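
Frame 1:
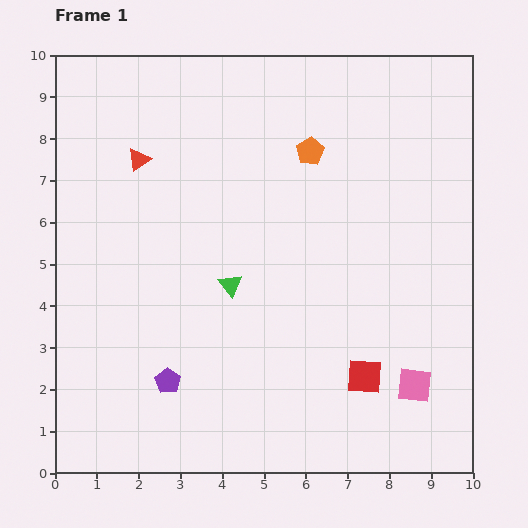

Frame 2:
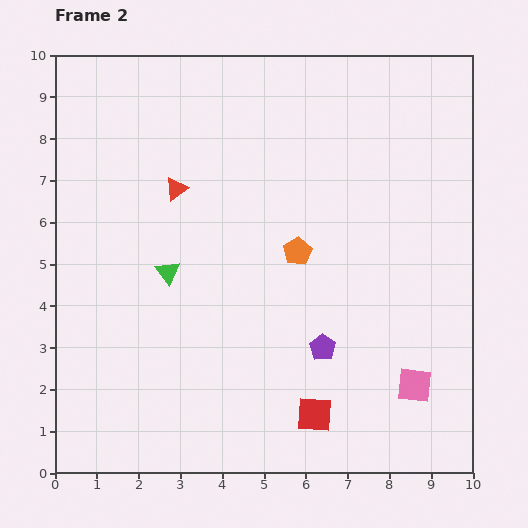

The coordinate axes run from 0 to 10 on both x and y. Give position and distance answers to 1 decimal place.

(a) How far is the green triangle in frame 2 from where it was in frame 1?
1.5

The green triangle moved from (4.2, 4.5) to (2.7, 4.8), a distance of √(1.5² + 0.3²) ≈ 1.5.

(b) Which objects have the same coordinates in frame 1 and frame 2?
the pink square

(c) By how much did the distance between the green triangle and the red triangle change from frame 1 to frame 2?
-1.7

Distance in frame 1: 3.7. Distance in frame 2: 2.0.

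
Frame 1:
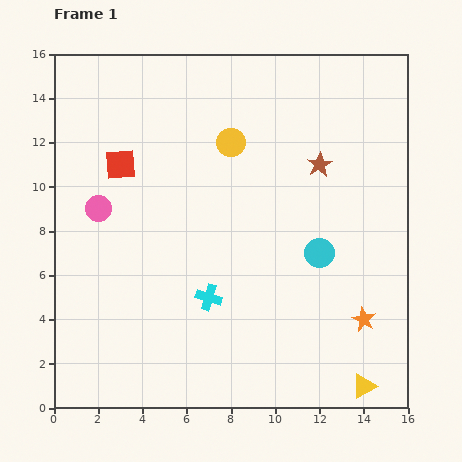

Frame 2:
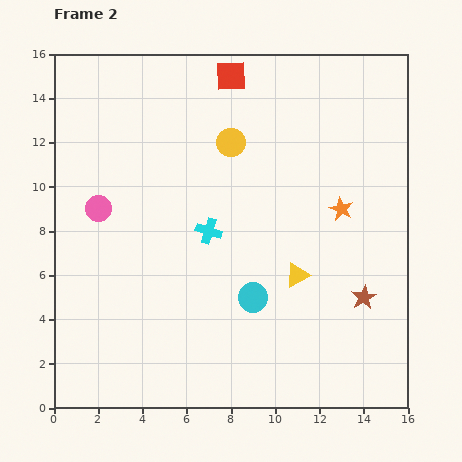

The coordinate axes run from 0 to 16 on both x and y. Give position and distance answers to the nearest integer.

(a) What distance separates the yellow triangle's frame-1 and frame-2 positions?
6

The yellow triangle moved from (14, 1) to (11, 6), a distance of √(3² + 5²) ≈ 6.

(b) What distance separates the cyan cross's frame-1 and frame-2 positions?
3

The cyan cross moved from (7, 5) to (7, 8), a distance of √(0² + 3²) ≈ 3.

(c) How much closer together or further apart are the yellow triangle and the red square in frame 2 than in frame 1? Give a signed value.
-6

Distance in frame 1: 15. Distance in frame 2: 9.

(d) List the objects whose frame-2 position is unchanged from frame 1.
the pink circle, the yellow circle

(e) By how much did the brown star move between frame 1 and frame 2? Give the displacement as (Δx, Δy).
(2, -6)

The brown star was at (12, 11) in frame 1 and (14, 5) in frame 2.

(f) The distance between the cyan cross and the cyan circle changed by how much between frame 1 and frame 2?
-1

Distance in frame 1: 5. Distance in frame 2: 4.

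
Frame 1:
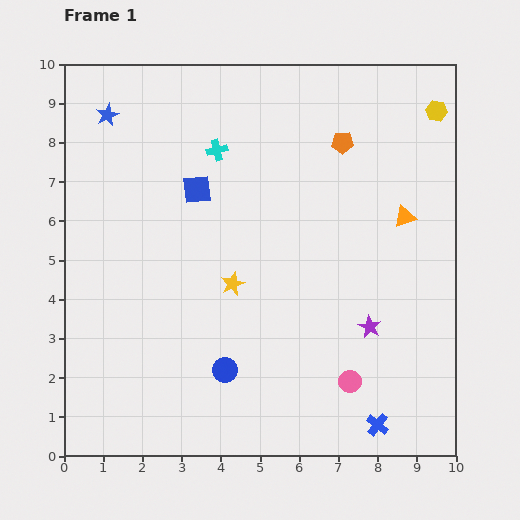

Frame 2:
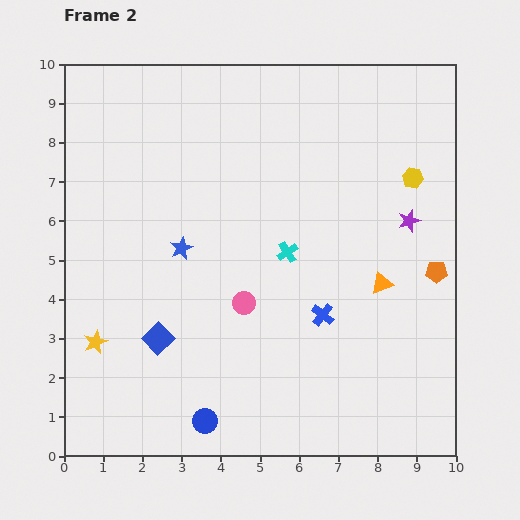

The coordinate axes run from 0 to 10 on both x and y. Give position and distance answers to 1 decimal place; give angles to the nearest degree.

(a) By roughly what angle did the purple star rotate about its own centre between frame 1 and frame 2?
26° clockwise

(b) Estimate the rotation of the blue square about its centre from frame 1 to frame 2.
38° counter-clockwise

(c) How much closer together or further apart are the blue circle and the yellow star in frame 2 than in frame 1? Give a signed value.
+1.2

Distance in frame 1: 2.2. Distance in frame 2: 3.4.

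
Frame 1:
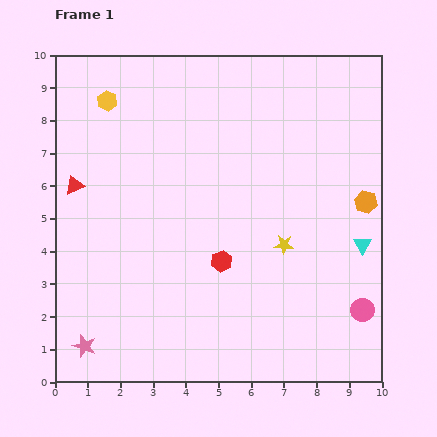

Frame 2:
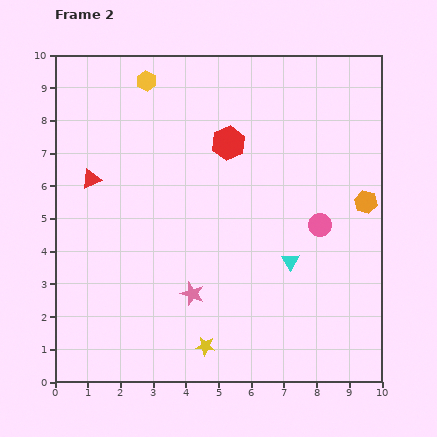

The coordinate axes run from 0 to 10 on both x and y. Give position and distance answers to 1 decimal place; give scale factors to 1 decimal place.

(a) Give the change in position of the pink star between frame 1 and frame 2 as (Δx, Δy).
(3.3, 1.6)

The pink star was at (0.9, 1.1) in frame 1 and (4.2, 2.7) in frame 2.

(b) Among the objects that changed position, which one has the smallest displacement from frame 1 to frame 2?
the red triangle

(moved 0.5)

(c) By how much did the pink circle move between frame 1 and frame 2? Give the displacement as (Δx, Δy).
(-1.3, 2.6)

The pink circle was at (9.4, 2.2) in frame 1 and (8.1, 4.8) in frame 2.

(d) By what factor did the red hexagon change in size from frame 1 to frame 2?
1.6×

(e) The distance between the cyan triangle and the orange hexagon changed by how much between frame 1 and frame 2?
+1.6

Distance in frame 1: 1.3. Distance in frame 2: 2.9.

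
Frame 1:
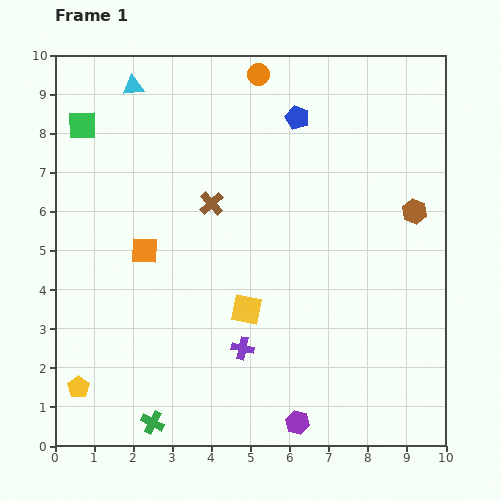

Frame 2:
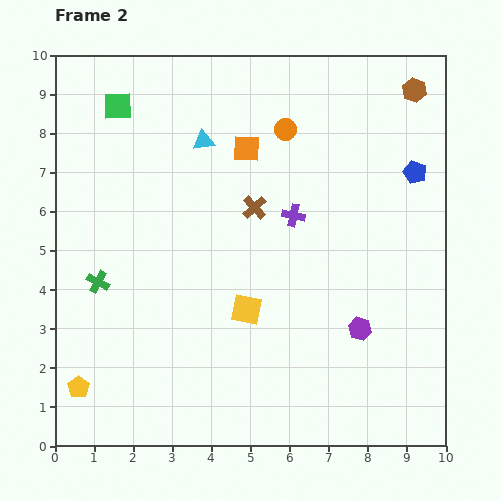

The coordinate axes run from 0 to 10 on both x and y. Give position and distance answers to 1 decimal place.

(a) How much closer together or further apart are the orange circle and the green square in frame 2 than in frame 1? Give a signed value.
-0.4

Distance in frame 1: 4.7. Distance in frame 2: 4.3.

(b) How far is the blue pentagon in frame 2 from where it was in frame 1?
3.3

The blue pentagon moved from (6.2, 8.4) to (9.2, 7.0), a distance of √(3.0² + 1.4²) ≈ 3.3.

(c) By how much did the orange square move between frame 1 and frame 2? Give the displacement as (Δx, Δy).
(2.6, 2.6)

The orange square was at (2.3, 5.0) in frame 1 and (4.9, 7.6) in frame 2.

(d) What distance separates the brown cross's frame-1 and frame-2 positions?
1.1

The brown cross moved from (4.0, 6.2) to (5.1, 6.1), a distance of √(1.1² + 0.1²) ≈ 1.1.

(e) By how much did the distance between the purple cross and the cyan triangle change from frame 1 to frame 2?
-4.3

Distance in frame 1: 7.3. Distance in frame 2: 3.0.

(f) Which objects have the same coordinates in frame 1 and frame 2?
the yellow pentagon, the yellow square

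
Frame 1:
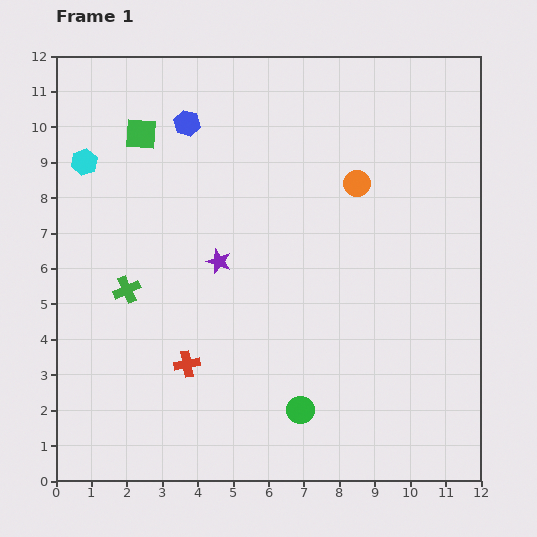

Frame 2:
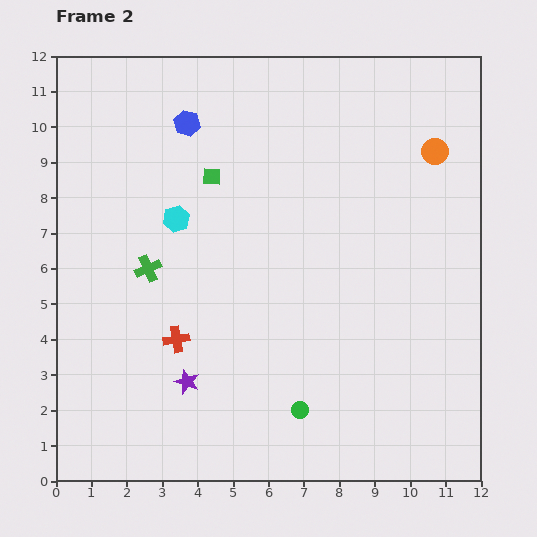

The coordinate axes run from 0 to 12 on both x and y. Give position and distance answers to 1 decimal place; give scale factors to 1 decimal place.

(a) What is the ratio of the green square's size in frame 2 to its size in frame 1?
0.6×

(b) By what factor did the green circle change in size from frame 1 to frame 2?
0.6×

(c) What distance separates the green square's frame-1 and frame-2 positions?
2.3

The green square moved from (2.4, 9.8) to (4.4, 8.6), a distance of √(2.0² + 1.2²) ≈ 2.3.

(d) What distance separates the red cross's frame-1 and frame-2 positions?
0.8

The red cross moved from (3.7, 3.3) to (3.4, 4.0), a distance of √(0.3² + 0.7²) ≈ 0.8.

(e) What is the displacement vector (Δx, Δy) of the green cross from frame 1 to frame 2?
(0.6, 0.6)

The green cross was at (2.0, 5.4) in frame 1 and (2.6, 6.0) in frame 2.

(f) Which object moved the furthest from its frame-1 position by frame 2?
the purple star

(moved 3.5; next 3.1)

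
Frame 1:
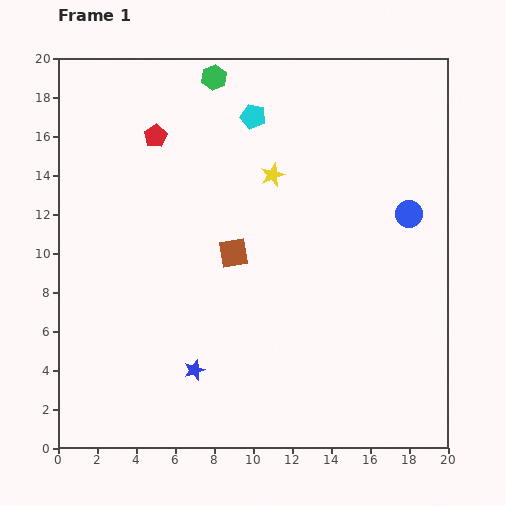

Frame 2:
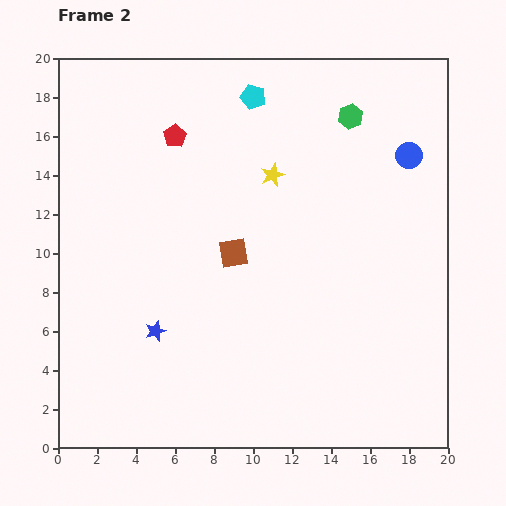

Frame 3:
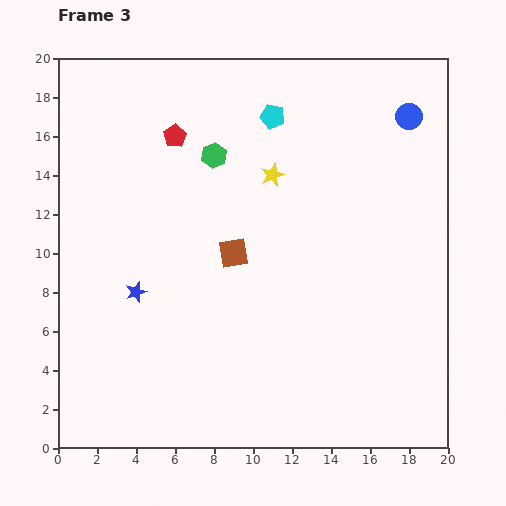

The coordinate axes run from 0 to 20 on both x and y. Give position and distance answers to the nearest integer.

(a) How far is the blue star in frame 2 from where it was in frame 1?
3

The blue star moved from (7, 4) to (5, 6), a distance of √(2² + 2²) ≈ 3.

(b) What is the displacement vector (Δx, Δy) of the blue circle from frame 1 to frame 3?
(0, 5)

The blue circle was at (18, 12) in frame 1 and (18, 17) in frame 3.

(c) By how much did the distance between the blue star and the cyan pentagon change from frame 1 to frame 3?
-2

Distance in frame 1: 13. Distance in frame 3: 11.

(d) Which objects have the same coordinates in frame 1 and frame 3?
the brown square, the yellow star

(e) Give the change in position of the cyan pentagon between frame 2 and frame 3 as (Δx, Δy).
(1, -1)

The cyan pentagon was at (10, 18) in frame 2 and (11, 17) in frame 3.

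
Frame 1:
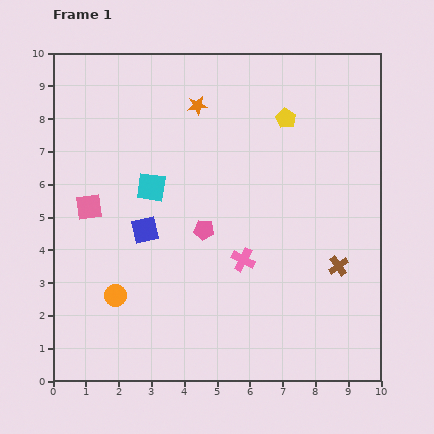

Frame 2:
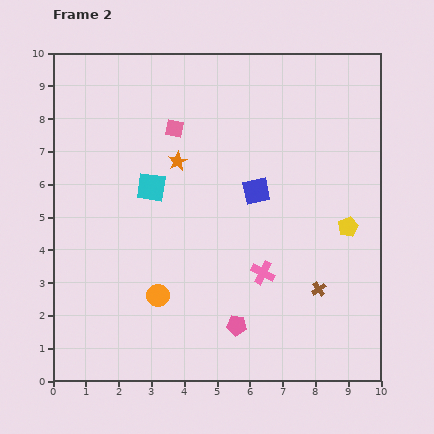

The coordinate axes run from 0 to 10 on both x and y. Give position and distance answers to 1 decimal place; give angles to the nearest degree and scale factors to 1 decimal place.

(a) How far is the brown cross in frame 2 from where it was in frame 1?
0.9

The brown cross moved from (8.7, 3.5) to (8.1, 2.8), a distance of √(0.6² + 0.7²) ≈ 0.9.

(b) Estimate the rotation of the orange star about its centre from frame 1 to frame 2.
20° counter-clockwise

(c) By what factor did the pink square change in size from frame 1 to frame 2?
0.7×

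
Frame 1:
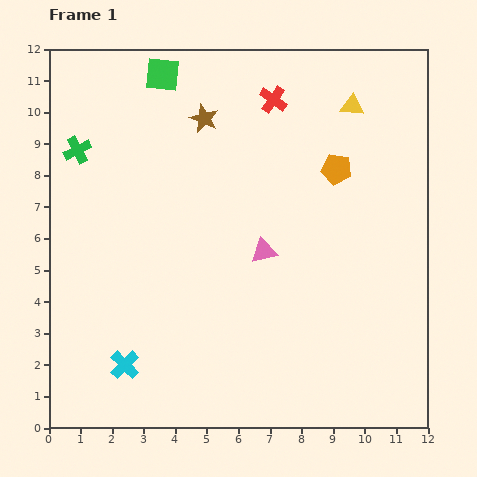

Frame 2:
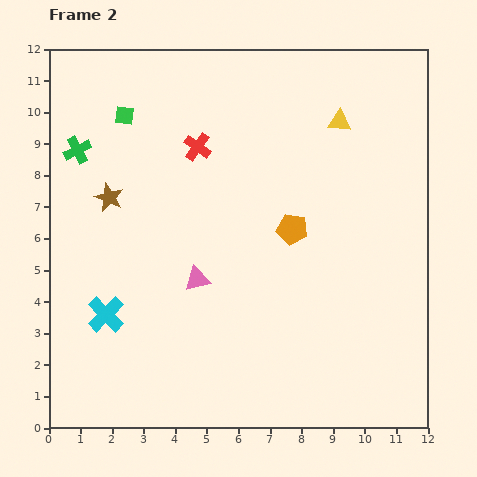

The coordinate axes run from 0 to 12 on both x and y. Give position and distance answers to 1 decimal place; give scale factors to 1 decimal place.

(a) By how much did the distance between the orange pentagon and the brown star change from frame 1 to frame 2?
+1.4

Distance in frame 1: 4.5. Distance in frame 2: 5.9.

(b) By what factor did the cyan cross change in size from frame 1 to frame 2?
1.3×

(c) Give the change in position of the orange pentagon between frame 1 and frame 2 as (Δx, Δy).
(-1.4, -1.9)

The orange pentagon was at (9.1, 8.2) in frame 1 and (7.7, 6.3) in frame 2.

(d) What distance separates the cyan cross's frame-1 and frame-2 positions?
1.7

The cyan cross moved from (2.4, 2.0) to (1.8, 3.6), a distance of √(0.6² + 1.6²) ≈ 1.7.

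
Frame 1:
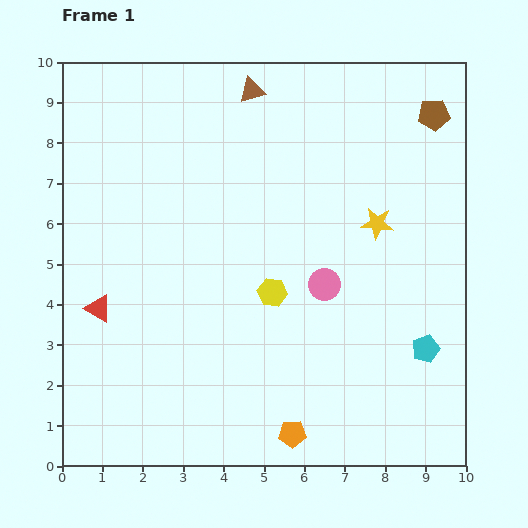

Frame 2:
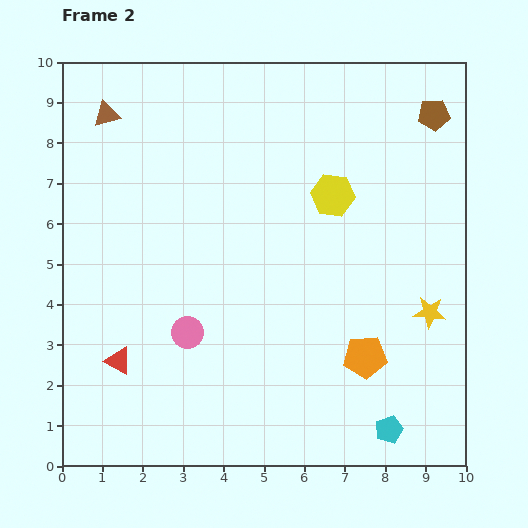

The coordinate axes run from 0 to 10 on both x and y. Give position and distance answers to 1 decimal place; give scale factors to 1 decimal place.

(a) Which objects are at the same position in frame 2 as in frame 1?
the brown pentagon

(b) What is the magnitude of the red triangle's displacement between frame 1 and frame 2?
1.4

The red triangle moved from (0.9, 3.9) to (1.4, 2.6), a distance of √(0.5² + 1.3²) ≈ 1.4.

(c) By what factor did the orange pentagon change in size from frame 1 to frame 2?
1.5×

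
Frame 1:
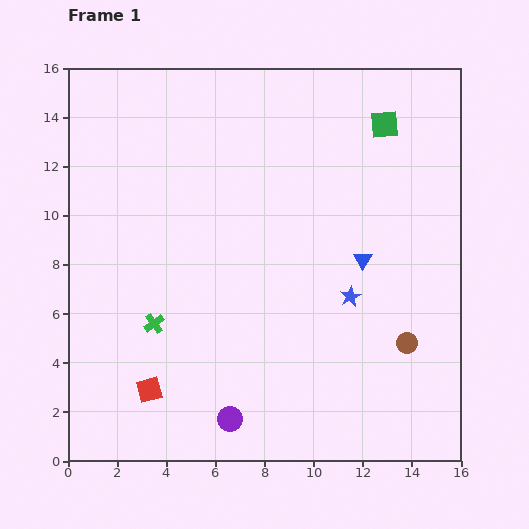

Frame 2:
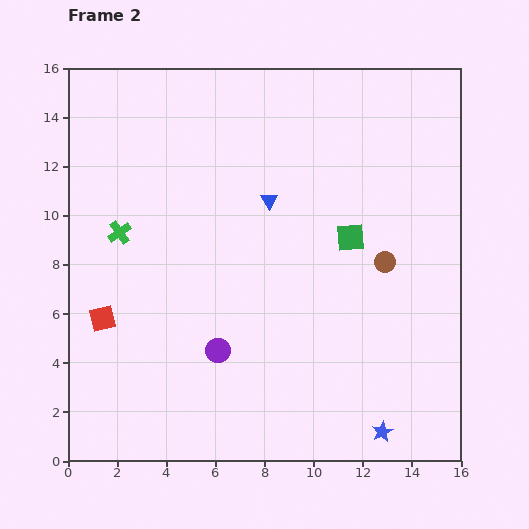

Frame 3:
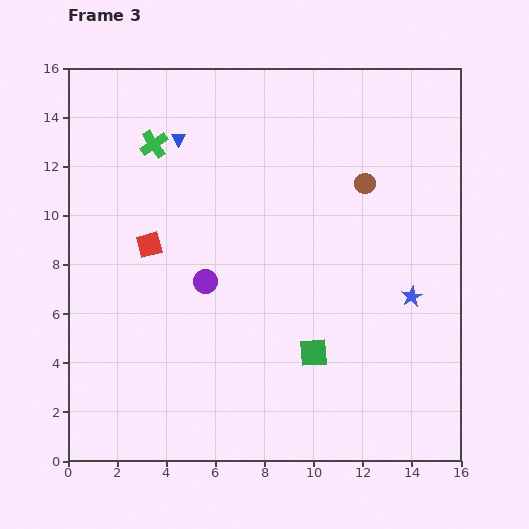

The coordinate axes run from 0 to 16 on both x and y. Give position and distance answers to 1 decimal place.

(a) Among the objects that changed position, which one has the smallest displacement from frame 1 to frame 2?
the purple circle

(moved 2.8)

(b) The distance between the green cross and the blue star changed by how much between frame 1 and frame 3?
+4.1

Distance in frame 1: 8.1. Distance in frame 3: 12.2.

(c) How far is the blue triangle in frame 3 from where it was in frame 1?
9.0

The blue triangle moved from (12.0, 8.2) to (4.5, 13.1), a distance of √(7.5² + 4.9²) ≈ 9.0.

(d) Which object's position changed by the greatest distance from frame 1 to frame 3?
the green square

(moved 9.7; next 9.0)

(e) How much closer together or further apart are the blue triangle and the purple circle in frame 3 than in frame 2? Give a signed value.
-0.6

Distance in frame 2: 6.5. Distance in frame 3: 5.9.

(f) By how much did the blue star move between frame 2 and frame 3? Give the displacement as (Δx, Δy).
(1.2, 5.5)

The blue star was at (12.8, 1.2) in frame 2 and (14.0, 6.7) in frame 3.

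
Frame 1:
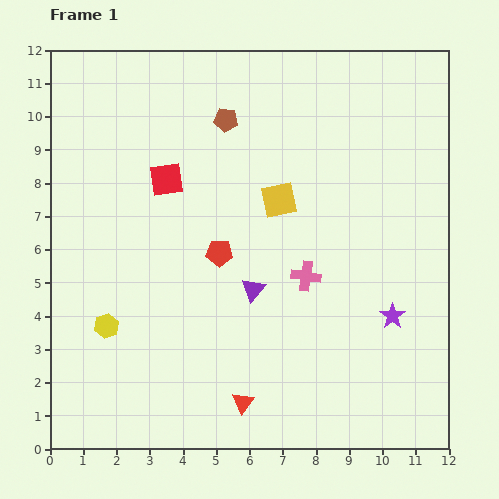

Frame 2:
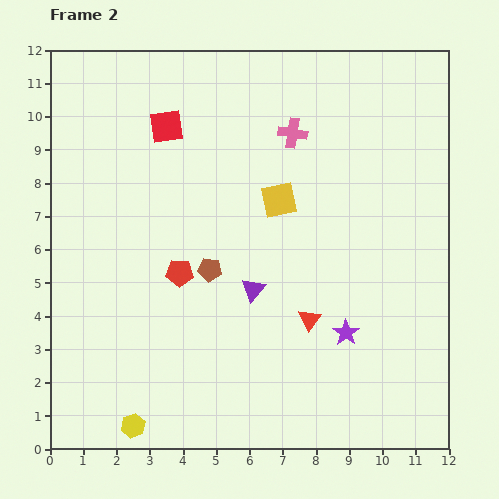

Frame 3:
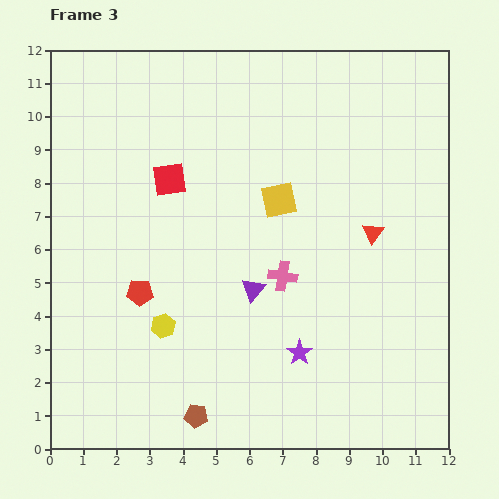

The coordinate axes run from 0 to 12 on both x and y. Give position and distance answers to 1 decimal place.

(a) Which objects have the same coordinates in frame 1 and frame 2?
the purple triangle, the yellow square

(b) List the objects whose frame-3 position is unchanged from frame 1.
the purple triangle, the yellow square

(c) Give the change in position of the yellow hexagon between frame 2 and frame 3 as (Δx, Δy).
(0.9, 3.0)

The yellow hexagon was at (2.5, 0.7) in frame 2 and (3.4, 3.7) in frame 3.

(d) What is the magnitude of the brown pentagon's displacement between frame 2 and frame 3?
4.4

The brown pentagon moved from (4.8, 5.4) to (4.4, 1.0), a distance of √(0.4² + 4.4²) ≈ 4.4.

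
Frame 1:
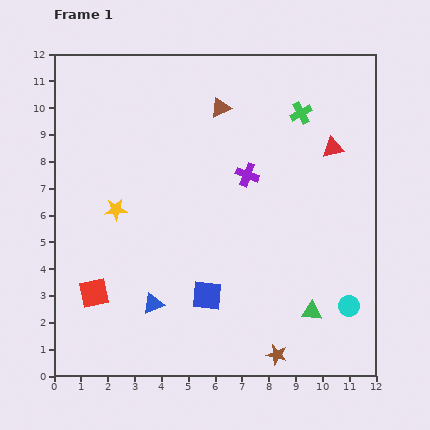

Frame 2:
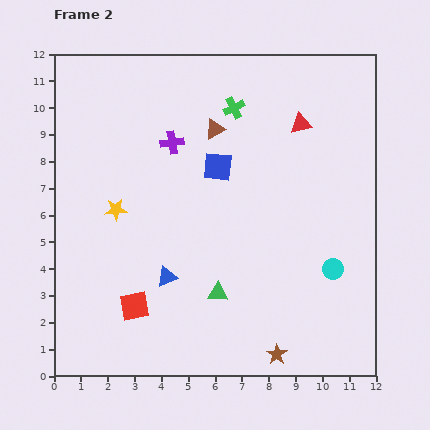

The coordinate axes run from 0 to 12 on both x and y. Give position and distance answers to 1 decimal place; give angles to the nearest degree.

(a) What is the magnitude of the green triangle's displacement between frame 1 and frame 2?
3.6

The green triangle moved from (9.6, 2.4) to (6.1, 3.1), a distance of √(3.5² + 0.7²) ≈ 3.6.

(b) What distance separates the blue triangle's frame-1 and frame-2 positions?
1.1

The blue triangle moved from (3.7, 2.7) to (4.2, 3.7), a distance of √(0.5² + 1.0²) ≈ 1.1.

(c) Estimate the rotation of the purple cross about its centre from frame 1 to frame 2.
29° counter-clockwise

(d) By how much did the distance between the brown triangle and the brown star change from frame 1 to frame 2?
-0.7

Distance in frame 1: 9.4. Distance in frame 2: 8.7.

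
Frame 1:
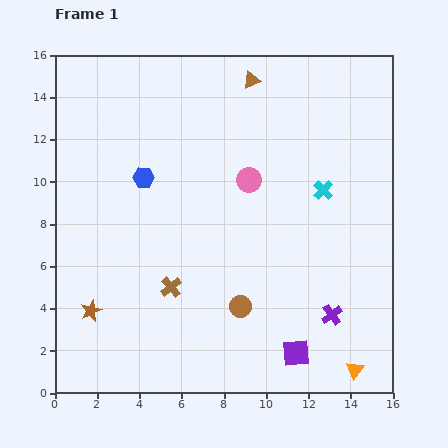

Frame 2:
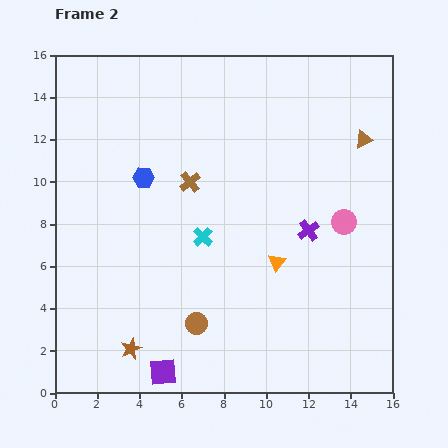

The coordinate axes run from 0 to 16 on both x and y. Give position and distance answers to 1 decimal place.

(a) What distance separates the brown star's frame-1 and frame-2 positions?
2.6

The brown star moved from (1.7, 3.9) to (3.6, 2.1), a distance of √(1.9² + 1.8²) ≈ 2.6.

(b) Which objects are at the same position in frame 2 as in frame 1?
the blue hexagon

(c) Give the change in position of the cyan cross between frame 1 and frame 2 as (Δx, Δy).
(-5.7, -2.2)

The cyan cross was at (12.7, 9.6) in frame 1 and (7.0, 7.4) in frame 2.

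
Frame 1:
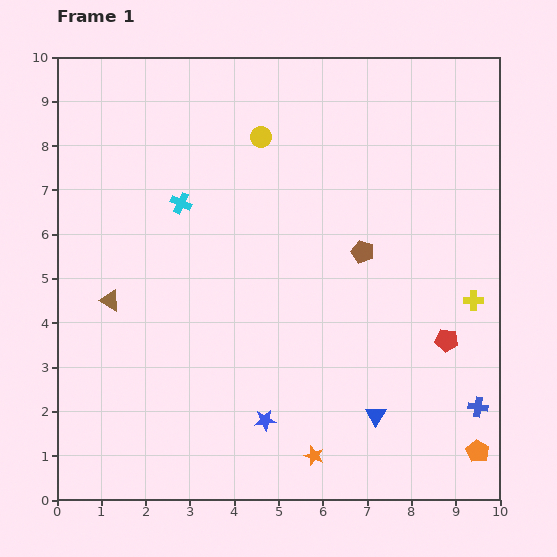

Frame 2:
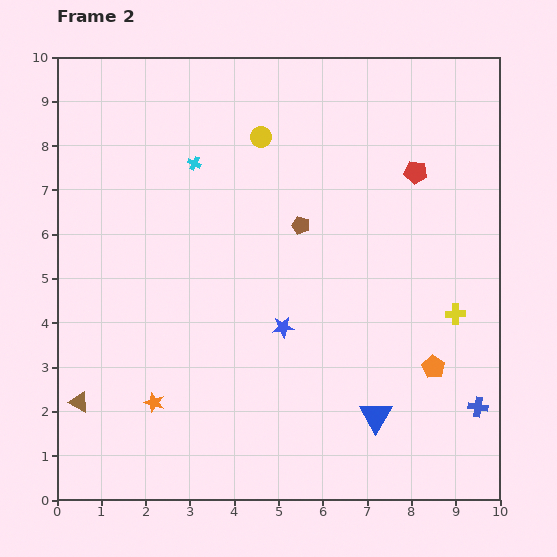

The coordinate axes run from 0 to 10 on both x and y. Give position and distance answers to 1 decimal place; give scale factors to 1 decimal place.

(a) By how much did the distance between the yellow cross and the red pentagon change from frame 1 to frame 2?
+2.2

Distance in frame 1: 1.1. Distance in frame 2: 3.3.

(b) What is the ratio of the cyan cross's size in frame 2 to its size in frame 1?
0.7×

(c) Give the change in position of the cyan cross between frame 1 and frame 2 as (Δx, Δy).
(0.3, 0.9)

The cyan cross was at (2.8, 6.7) in frame 1 and (3.1, 7.6) in frame 2.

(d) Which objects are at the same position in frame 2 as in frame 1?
the blue cross, the blue triangle, the yellow circle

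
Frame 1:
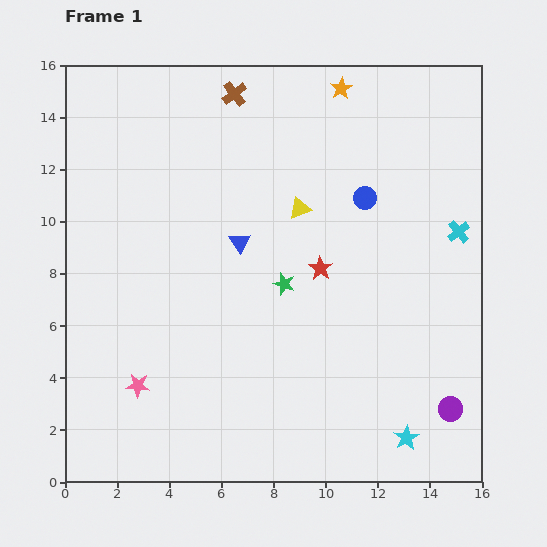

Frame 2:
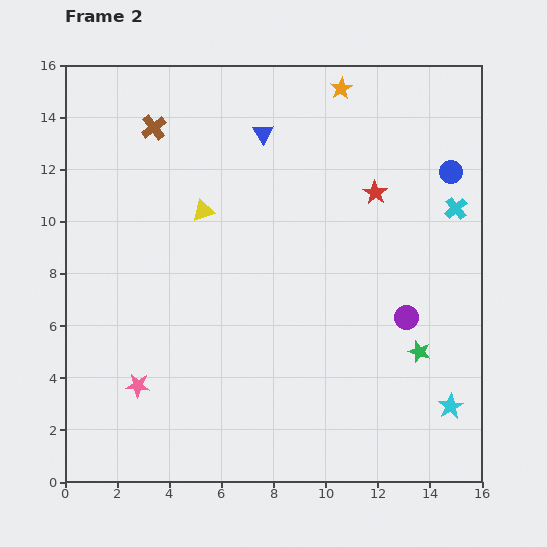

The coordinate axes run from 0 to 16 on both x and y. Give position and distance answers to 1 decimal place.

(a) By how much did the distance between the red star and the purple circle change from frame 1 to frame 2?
-2.5

Distance in frame 1: 7.4. Distance in frame 2: 4.9.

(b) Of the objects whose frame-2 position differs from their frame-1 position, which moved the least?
the cyan cross

(moved 0.9)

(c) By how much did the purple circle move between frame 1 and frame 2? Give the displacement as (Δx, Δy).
(-1.7, 3.5)

The purple circle was at (14.8, 2.8) in frame 1 and (13.1, 6.3) in frame 2.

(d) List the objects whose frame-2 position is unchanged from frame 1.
the pink star, the orange star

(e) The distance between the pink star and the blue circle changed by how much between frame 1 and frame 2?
+3.2

Distance in frame 1: 11.3. Distance in frame 2: 14.5.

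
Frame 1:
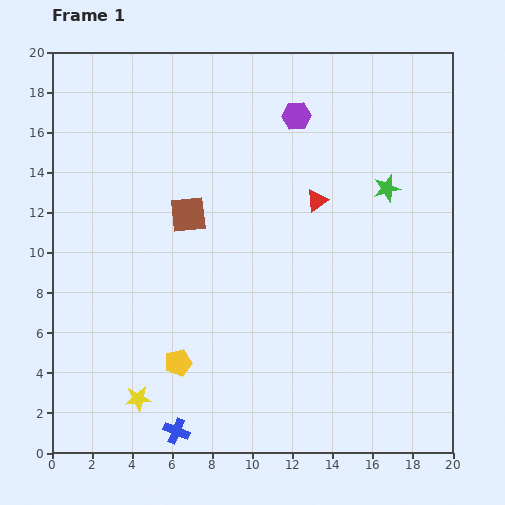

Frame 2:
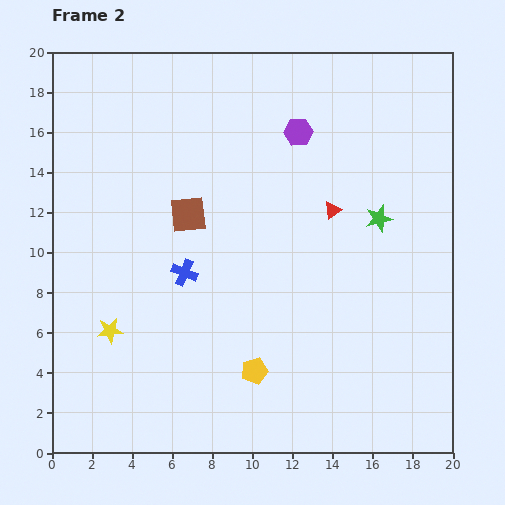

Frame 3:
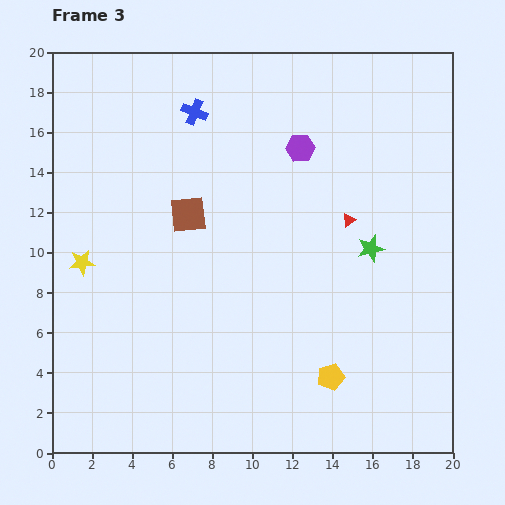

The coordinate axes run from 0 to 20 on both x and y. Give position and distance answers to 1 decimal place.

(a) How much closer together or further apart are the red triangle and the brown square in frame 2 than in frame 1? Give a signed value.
+0.8

Distance in frame 1: 6.4. Distance in frame 2: 7.2.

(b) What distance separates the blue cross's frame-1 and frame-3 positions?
15.9

The blue cross moved from (6.2, 1.1) to (7.1, 17.0), a distance of √(0.9² + 15.9²) ≈ 15.9.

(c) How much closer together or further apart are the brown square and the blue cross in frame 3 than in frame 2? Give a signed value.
+2.2

Distance in frame 2: 2.9. Distance in frame 3: 5.1.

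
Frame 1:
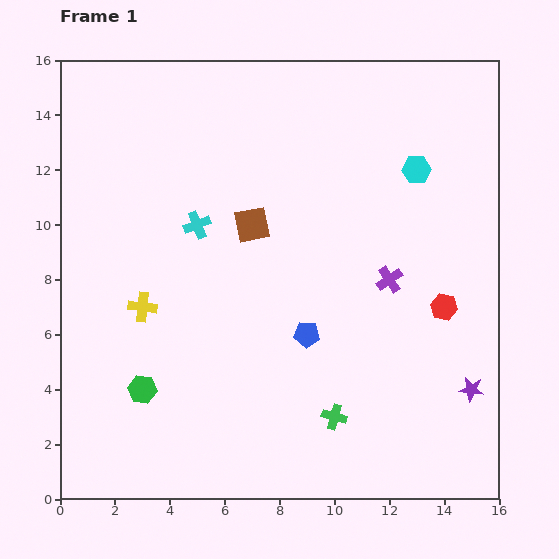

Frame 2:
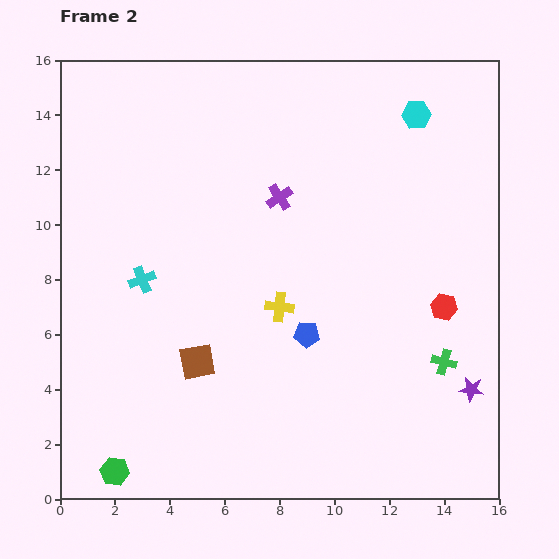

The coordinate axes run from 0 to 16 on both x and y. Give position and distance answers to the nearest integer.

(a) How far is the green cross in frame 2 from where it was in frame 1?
4

The green cross moved from (10, 3) to (14, 5), a distance of √(4² + 2²) ≈ 4.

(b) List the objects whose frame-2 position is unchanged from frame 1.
the red hexagon, the blue pentagon, the purple star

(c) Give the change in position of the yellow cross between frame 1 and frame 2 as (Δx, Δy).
(5, 0)

The yellow cross was at (3, 7) in frame 1 and (8, 7) in frame 2.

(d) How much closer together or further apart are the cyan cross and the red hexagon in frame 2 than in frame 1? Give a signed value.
+2

Distance in frame 1: 9. Distance in frame 2: 11.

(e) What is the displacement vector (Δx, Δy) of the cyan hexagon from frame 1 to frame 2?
(0, 2)

The cyan hexagon was at (13, 12) in frame 1 and (13, 14) in frame 2.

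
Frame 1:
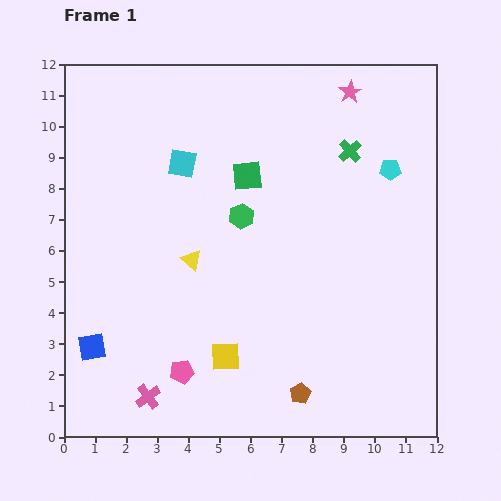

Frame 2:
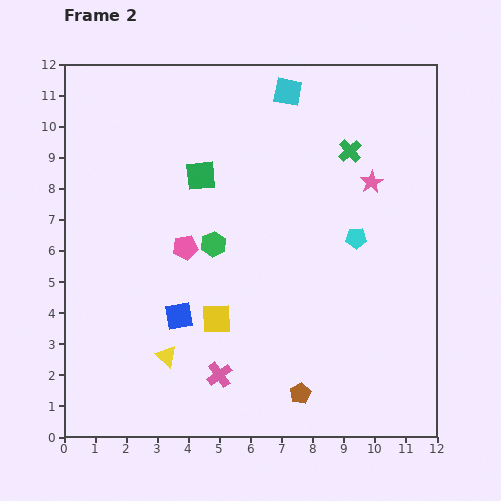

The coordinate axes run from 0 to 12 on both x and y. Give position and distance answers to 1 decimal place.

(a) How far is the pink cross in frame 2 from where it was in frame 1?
2.4

The pink cross moved from (2.7, 1.3) to (5.0, 2.0), a distance of √(2.3² + 0.7²) ≈ 2.4.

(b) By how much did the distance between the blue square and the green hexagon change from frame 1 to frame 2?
-3.9

Distance in frame 1: 6.4. Distance in frame 2: 2.5.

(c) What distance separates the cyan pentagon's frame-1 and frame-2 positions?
2.5

The cyan pentagon moved from (10.5, 8.6) to (9.4, 6.4), a distance of √(1.1² + 2.2²) ≈ 2.5.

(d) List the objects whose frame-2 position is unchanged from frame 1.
the brown pentagon, the green cross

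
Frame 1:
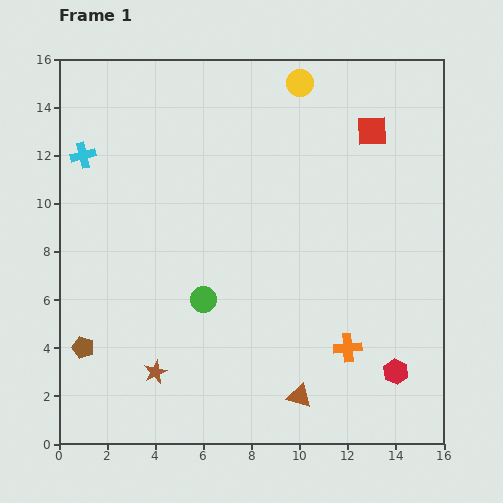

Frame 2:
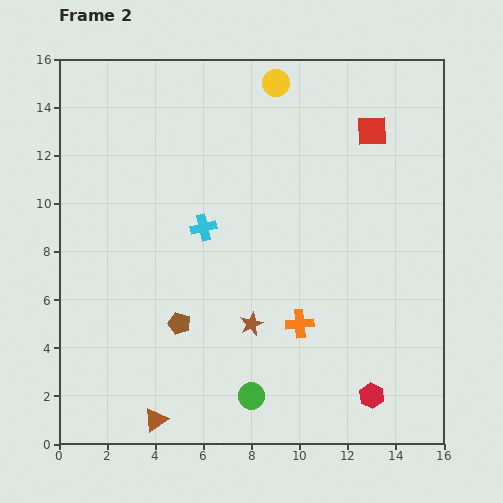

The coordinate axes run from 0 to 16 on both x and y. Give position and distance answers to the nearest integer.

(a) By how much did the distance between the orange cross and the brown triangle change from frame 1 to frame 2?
+4

Distance in frame 1: 3. Distance in frame 2: 7.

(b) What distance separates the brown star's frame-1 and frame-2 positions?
4

The brown star moved from (4, 3) to (8, 5), a distance of √(4² + 2²) ≈ 4.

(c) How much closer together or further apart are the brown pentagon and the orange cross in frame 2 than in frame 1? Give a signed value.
-6

Distance in frame 1: 11. Distance in frame 2: 5.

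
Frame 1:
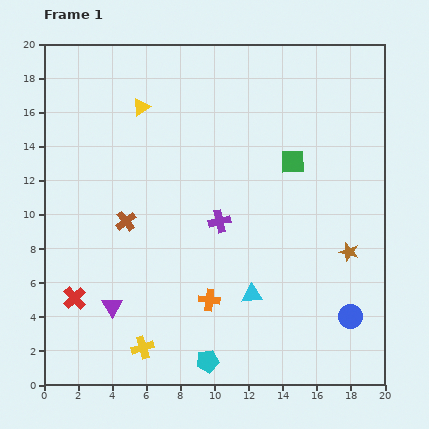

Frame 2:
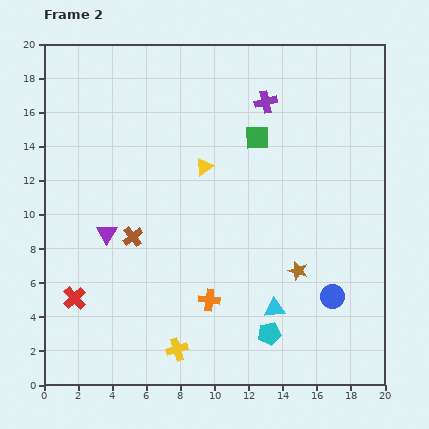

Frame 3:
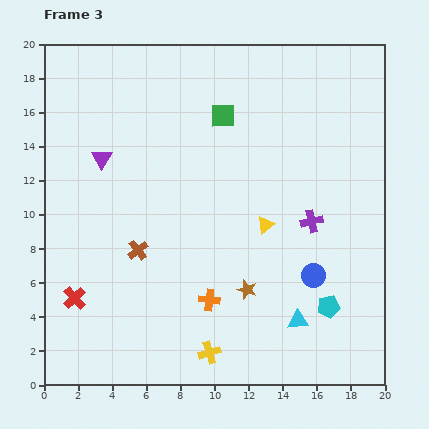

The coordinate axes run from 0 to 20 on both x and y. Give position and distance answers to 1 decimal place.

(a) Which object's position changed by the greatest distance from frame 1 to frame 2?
the purple cross

(moved 7.5; next 5.1)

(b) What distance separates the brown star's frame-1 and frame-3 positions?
6.4

The brown star moved from (17.9, 7.8) to (11.9, 5.6), a distance of √(6.0² + 2.2²) ≈ 6.4.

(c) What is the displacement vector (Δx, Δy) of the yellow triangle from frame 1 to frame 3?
(7.3, -6.9)

The yellow triangle was at (5.7, 16.3) in frame 1 and (13.0, 9.4) in frame 3.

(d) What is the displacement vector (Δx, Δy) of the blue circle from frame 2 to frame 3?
(-1.1, 1.2)

The blue circle was at (16.9, 5.2) in frame 2 and (15.8, 6.4) in frame 3.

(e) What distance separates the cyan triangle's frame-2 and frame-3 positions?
1.6

The cyan triangle moved from (13.5, 4.5) to (14.9, 3.8), a distance of √(1.4² + 0.7²) ≈ 1.6.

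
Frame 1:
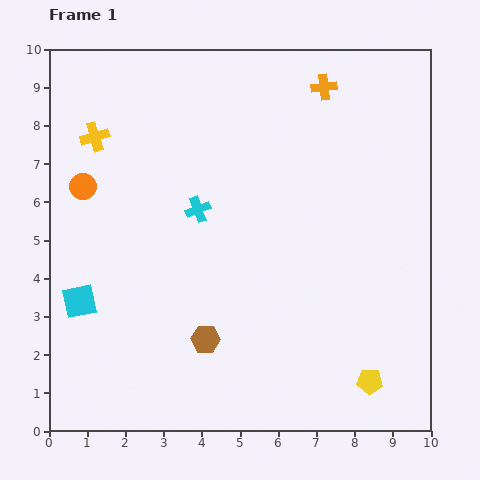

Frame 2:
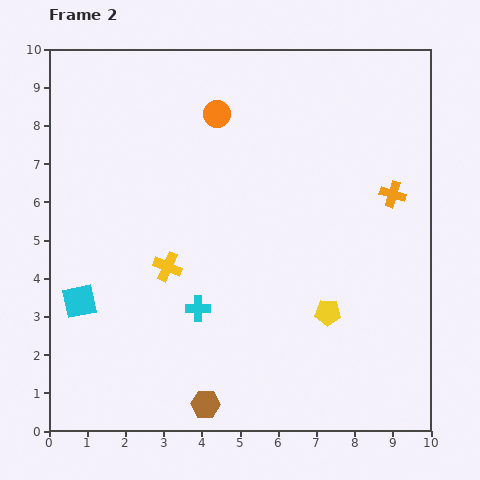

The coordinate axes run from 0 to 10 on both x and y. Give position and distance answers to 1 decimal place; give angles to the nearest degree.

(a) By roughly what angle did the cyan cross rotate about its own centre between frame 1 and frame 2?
21° clockwise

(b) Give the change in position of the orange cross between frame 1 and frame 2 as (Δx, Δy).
(1.8, -2.8)

The orange cross was at (7.2, 9.0) in frame 1 and (9.0, 6.2) in frame 2.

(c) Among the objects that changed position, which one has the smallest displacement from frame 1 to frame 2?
the brown hexagon

(moved 1.7)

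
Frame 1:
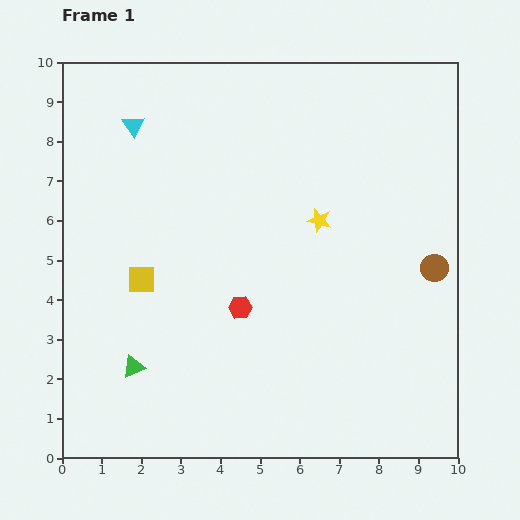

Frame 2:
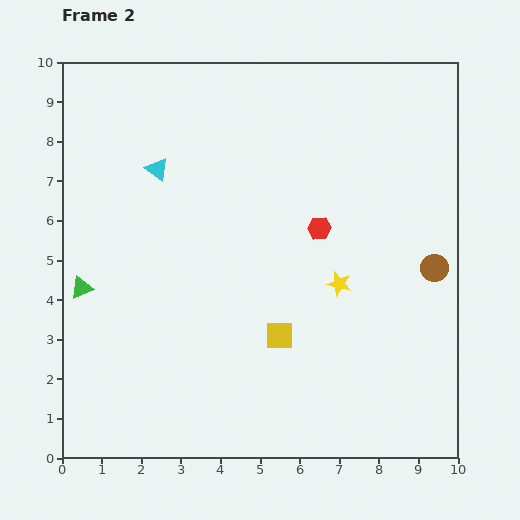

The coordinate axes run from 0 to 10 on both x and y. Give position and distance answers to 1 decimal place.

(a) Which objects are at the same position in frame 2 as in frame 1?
the brown circle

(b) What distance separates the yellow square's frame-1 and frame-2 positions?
3.8

The yellow square moved from (2.0, 4.5) to (5.5, 3.1), a distance of √(3.5² + 1.4²) ≈ 3.8.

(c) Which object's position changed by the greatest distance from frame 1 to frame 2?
the yellow square

(moved 3.8; next 2.8)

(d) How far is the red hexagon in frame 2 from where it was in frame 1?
2.8

The red hexagon moved from (4.5, 3.8) to (6.5, 5.8), a distance of √(2.0² + 2.0²) ≈ 2.8.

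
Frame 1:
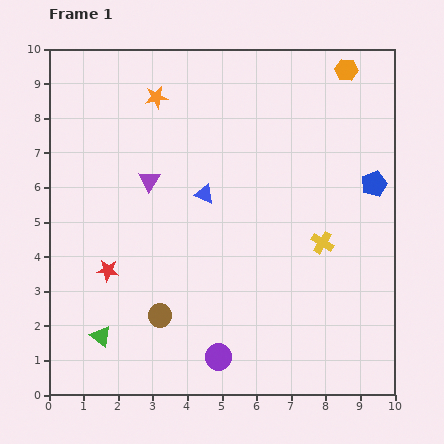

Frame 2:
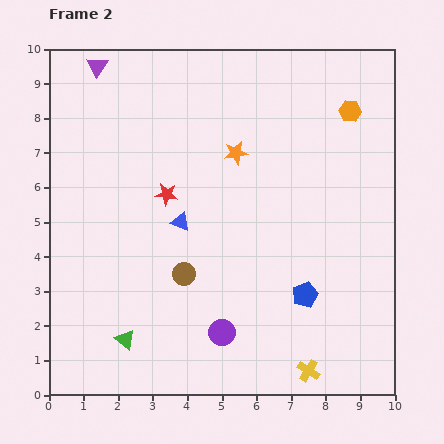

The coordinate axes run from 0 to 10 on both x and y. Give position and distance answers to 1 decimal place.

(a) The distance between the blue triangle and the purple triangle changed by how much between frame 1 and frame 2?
+3.5

Distance in frame 1: 1.6. Distance in frame 2: 5.1.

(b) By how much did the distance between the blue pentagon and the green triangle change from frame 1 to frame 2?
-3.6

Distance in frame 1: 9.0. Distance in frame 2: 5.4.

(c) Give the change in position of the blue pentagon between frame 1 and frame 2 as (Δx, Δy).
(-2.0, -3.2)

The blue pentagon was at (9.4, 6.1) in frame 1 and (7.4, 2.9) in frame 2.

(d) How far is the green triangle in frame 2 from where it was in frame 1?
0.7

The green triangle moved from (1.5, 1.7) to (2.2, 1.6), a distance of √(0.7² + 0.1²) ≈ 0.7.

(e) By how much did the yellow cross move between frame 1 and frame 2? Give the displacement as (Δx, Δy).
(-0.4, -3.7)

The yellow cross was at (7.9, 4.4) in frame 1 and (7.5, 0.7) in frame 2.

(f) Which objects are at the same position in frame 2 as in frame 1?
none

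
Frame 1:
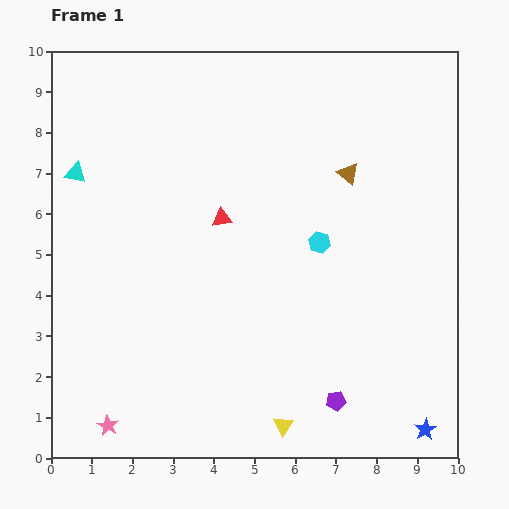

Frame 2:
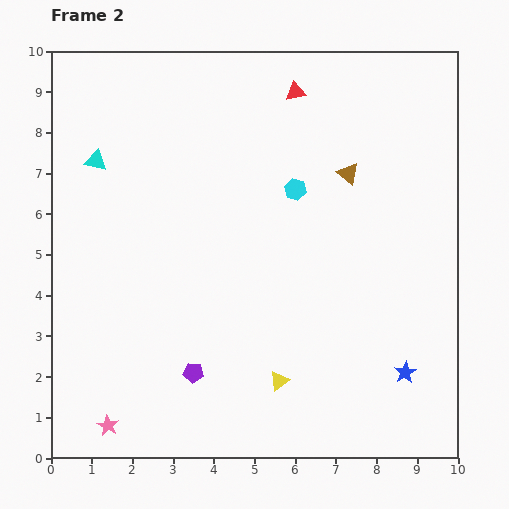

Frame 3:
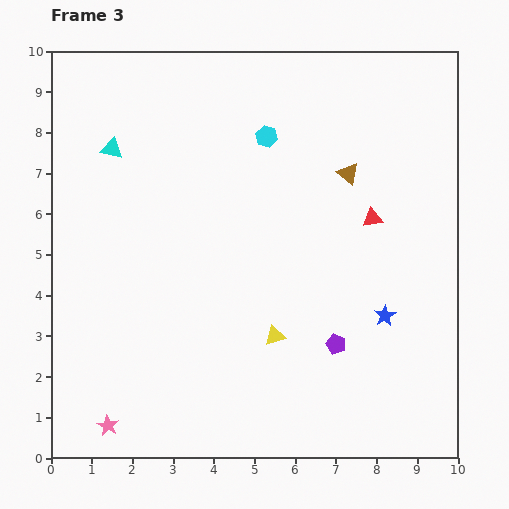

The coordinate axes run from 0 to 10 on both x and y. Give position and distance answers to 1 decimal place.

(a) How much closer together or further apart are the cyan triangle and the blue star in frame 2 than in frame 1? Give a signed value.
-1.5

Distance in frame 1: 10.7. Distance in frame 2: 9.2.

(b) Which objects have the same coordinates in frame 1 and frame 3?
the brown triangle, the pink star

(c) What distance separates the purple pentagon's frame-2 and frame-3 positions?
3.6

The purple pentagon moved from (3.5, 2.1) to (7.0, 2.8), a distance of √(3.5² + 0.7²) ≈ 3.6.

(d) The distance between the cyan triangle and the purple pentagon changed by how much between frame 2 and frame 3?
+1.6

Distance in frame 2: 5.7. Distance in frame 3: 7.3.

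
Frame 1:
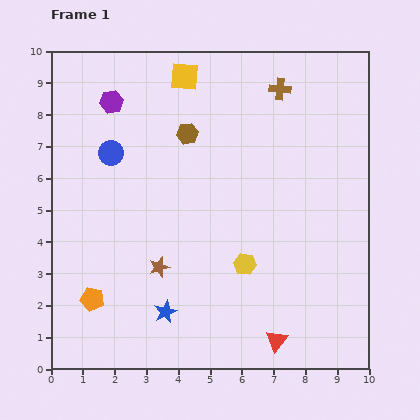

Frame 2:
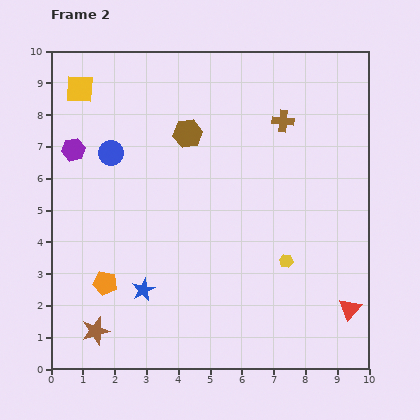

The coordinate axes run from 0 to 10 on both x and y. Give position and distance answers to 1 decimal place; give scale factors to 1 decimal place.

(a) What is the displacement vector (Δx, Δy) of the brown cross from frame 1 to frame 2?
(0.1, -1.0)

The brown cross was at (7.2, 8.8) in frame 1 and (7.3, 7.8) in frame 2.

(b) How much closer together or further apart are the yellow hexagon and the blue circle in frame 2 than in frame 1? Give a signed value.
+1.0

Distance in frame 1: 5.5. Distance in frame 2: 6.5.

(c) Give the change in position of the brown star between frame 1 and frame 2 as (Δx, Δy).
(-2.0, -2.0)

The brown star was at (3.4, 3.2) in frame 1 and (1.4, 1.2) in frame 2.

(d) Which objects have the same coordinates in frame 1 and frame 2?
the blue circle, the brown hexagon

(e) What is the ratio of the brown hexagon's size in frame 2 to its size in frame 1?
1.4×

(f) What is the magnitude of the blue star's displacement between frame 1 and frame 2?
1.0

The blue star moved from (3.6, 1.8) to (2.9, 2.5), a distance of √(0.7² + 0.7²) ≈ 1.0.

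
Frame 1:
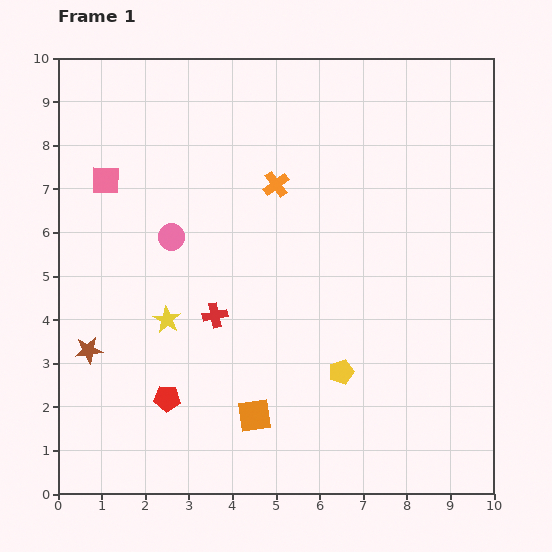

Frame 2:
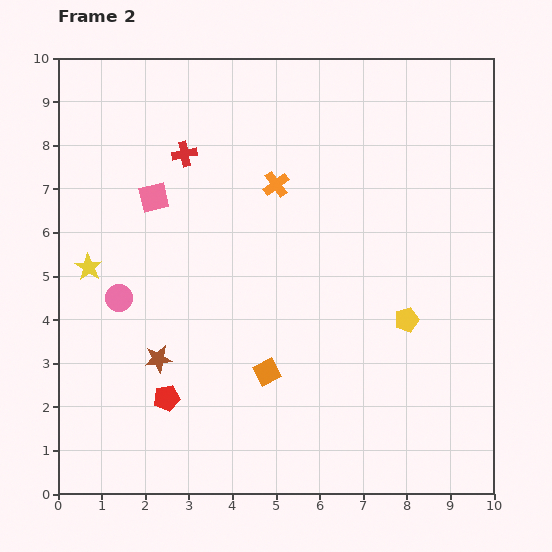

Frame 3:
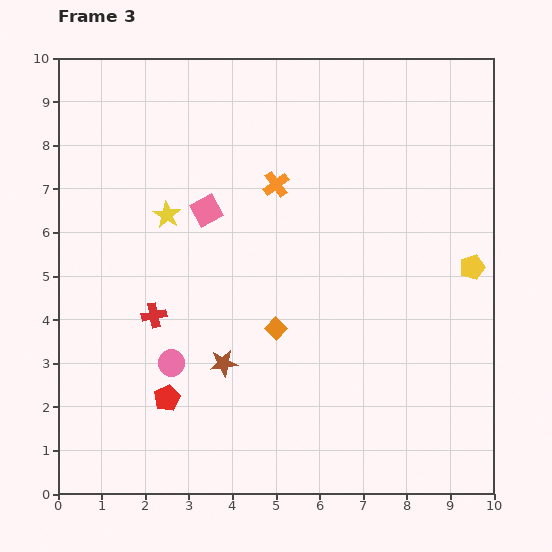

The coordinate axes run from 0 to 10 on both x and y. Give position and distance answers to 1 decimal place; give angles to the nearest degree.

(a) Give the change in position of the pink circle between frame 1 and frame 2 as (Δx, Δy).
(-1.2, -1.4)

The pink circle was at (2.6, 5.9) in frame 1 and (1.4, 4.5) in frame 2.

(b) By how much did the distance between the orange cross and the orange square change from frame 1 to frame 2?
-1.0

Distance in frame 1: 5.3. Distance in frame 2: 4.3.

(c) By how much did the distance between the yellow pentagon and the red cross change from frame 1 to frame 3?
+4.2

Distance in frame 1: 3.2. Distance in frame 3: 7.4.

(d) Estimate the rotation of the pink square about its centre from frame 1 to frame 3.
31° counter-clockwise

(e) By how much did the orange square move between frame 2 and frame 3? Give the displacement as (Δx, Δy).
(0.2, 1.0)

The orange square was at (4.8, 2.8) in frame 2 and (5.0, 3.8) in frame 3.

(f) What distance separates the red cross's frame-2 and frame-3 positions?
3.8

The red cross moved from (2.9, 7.8) to (2.2, 4.1), a distance of √(0.7² + 3.7²) ≈ 3.8.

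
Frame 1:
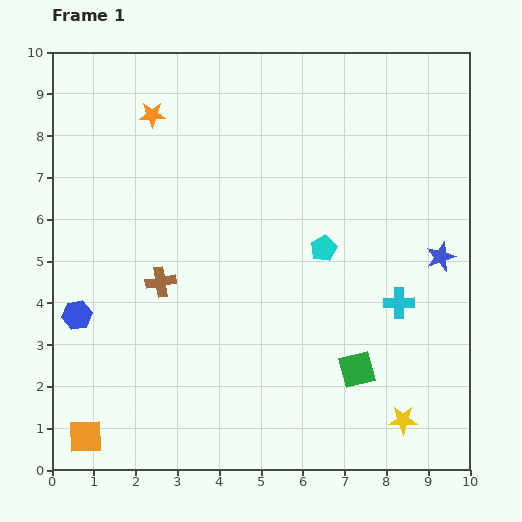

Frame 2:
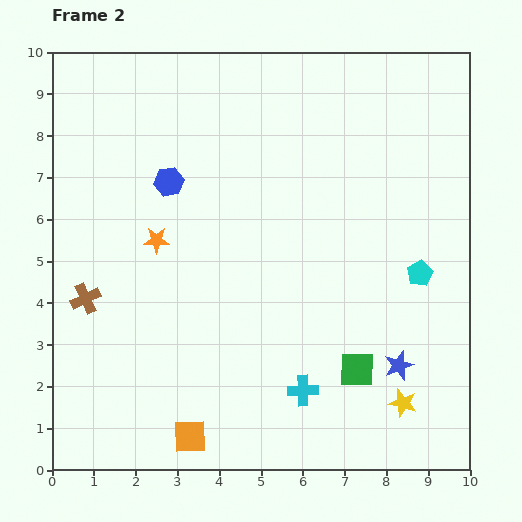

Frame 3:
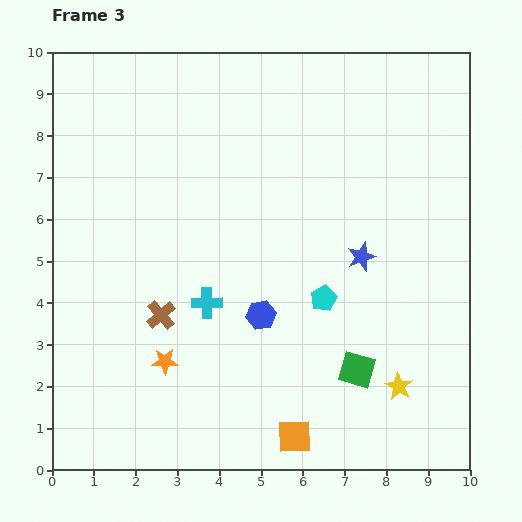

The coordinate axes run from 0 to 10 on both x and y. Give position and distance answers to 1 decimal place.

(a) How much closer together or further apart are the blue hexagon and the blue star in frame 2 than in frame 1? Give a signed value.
-1.8

Distance in frame 1: 8.8. Distance in frame 2: 7.0.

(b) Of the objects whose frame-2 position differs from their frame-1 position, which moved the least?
the yellow star

(moved 0.4)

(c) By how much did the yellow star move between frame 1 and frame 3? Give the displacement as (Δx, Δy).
(-0.1, 0.8)

The yellow star was at (8.4, 1.2) in frame 1 and (8.3, 2.0) in frame 3.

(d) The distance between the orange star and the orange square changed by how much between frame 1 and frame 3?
-4.3

Distance in frame 1: 7.9. Distance in frame 3: 3.6.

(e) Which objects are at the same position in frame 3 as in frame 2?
the green square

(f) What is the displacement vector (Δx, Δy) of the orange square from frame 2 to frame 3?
(2.5, 0.0)

The orange square was at (3.3, 0.8) in frame 2 and (5.8, 0.8) in frame 3.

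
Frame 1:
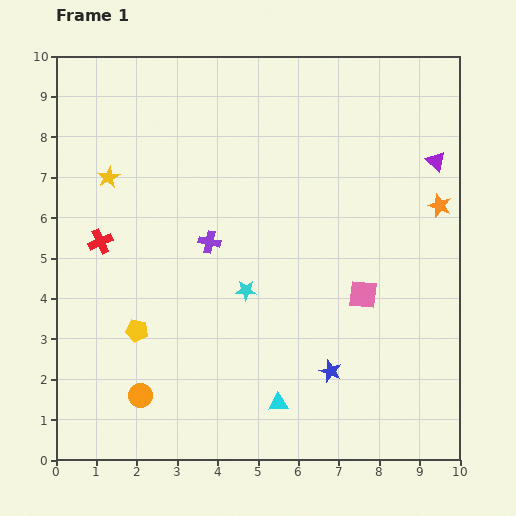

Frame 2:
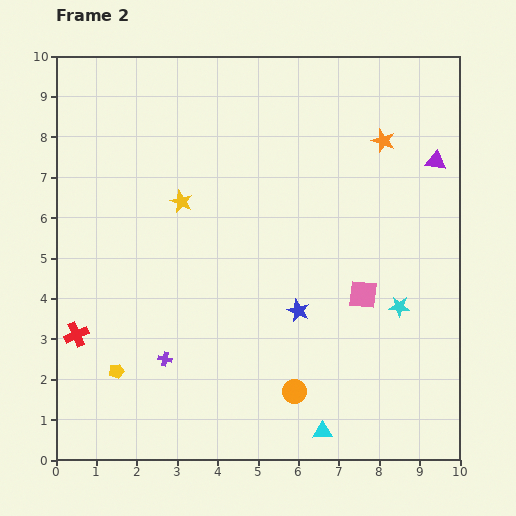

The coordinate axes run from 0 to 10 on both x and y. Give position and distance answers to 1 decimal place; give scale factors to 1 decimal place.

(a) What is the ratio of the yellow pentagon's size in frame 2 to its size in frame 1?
0.7×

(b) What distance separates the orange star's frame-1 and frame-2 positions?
2.1

The orange star moved from (9.5, 6.3) to (8.1, 7.9), a distance of √(1.4² + 1.6²) ≈ 2.1.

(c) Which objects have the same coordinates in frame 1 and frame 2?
the purple triangle, the pink square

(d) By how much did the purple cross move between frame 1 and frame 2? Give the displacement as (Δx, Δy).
(-1.1, -2.9)

The purple cross was at (3.8, 5.4) in frame 1 and (2.7, 2.5) in frame 2.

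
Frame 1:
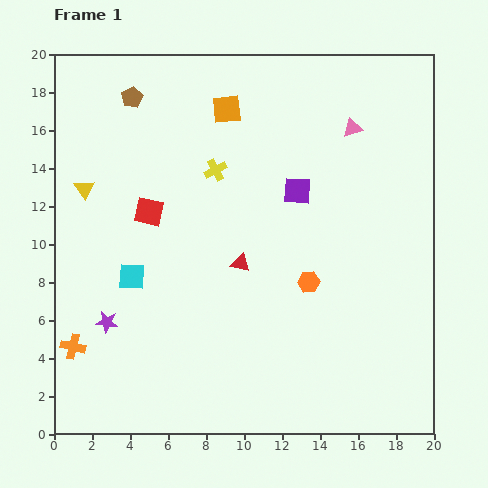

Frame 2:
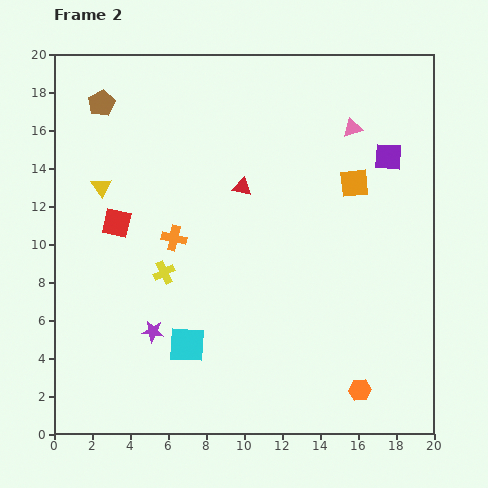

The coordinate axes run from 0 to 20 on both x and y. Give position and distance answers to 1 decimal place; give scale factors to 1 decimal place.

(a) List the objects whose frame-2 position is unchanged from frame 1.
the pink triangle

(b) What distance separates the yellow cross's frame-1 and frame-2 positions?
6.0

The yellow cross moved from (8.5, 13.9) to (5.8, 8.5), a distance of √(2.7² + 5.4²) ≈ 6.0.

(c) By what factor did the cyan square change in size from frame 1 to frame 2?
1.3×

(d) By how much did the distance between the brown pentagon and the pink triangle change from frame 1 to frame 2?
+1.6

Distance in frame 1: 11.7. Distance in frame 2: 13.3.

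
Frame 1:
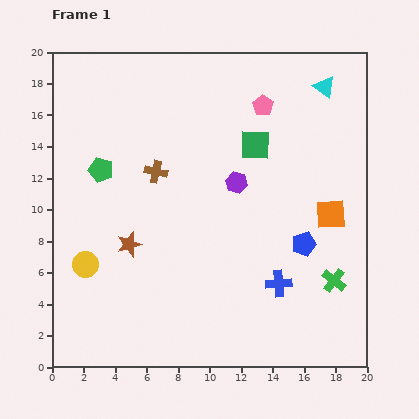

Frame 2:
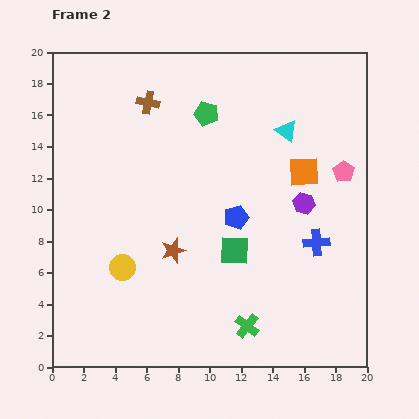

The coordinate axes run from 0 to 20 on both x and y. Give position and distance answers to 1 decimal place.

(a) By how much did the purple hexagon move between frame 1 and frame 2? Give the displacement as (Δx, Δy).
(4.3, -1.3)

The purple hexagon was at (11.7, 11.7) in frame 1 and (16.0, 10.4) in frame 2.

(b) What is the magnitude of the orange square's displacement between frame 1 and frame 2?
3.2

The orange square moved from (17.7, 9.7) to (16.0, 12.4), a distance of √(1.7² + 2.7²) ≈ 3.2.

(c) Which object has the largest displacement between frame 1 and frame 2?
the green pentagon

(moved 7.6; next 6.8)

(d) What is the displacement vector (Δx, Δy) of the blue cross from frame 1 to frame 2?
(2.4, 2.6)

The blue cross was at (14.4, 5.3) in frame 1 and (16.8, 7.9) in frame 2.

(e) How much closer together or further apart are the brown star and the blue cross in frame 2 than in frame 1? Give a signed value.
-0.7

Distance in frame 1: 9.8. Distance in frame 2: 9.1.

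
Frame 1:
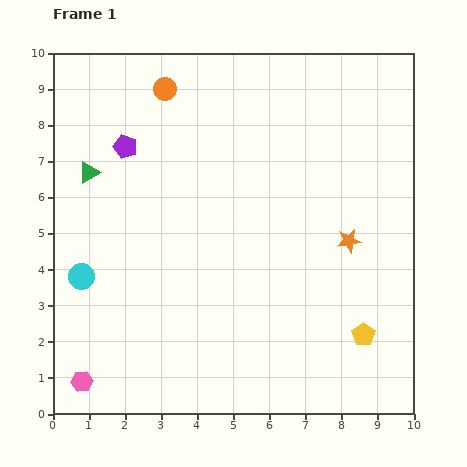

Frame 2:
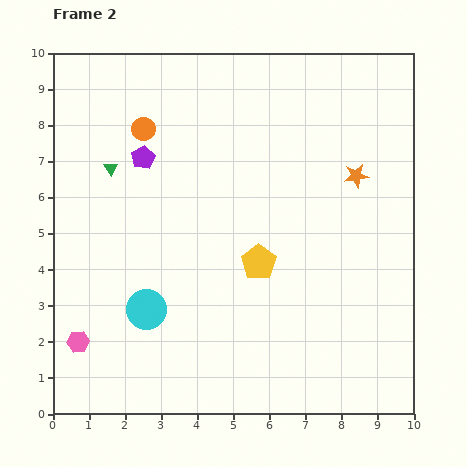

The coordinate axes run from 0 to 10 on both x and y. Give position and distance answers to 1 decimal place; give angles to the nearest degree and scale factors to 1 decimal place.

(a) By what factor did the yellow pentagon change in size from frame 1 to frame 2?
1.5×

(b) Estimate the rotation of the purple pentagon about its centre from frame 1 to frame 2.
24° clockwise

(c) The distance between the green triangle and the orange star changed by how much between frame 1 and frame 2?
-0.6

Distance in frame 1: 7.4. Distance in frame 2: 6.8.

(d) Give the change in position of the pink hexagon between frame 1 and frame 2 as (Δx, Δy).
(-0.1, 1.1)

The pink hexagon was at (0.8, 0.9) in frame 1 and (0.7, 2.0) in frame 2.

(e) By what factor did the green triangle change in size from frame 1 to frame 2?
0.7×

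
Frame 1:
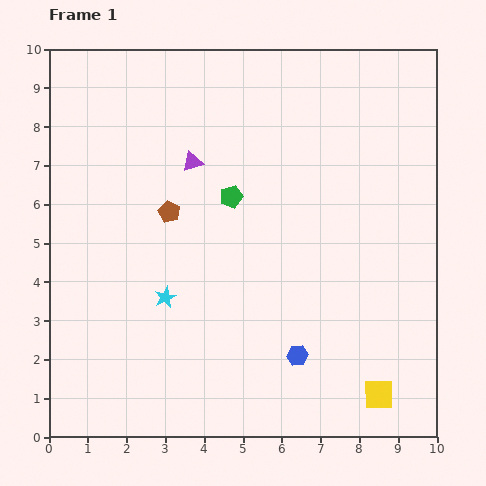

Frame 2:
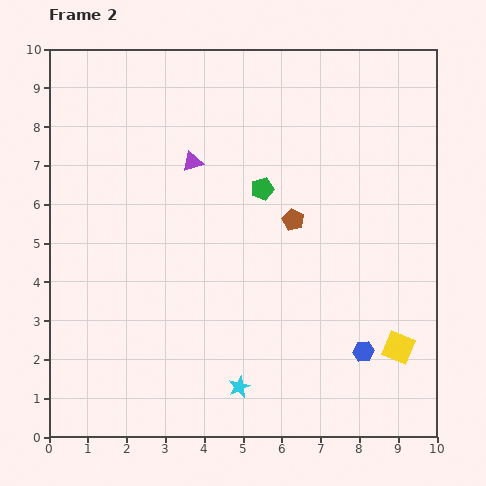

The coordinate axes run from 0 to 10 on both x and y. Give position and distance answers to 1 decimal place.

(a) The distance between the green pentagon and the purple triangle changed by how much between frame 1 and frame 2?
+0.6

Distance in frame 1: 1.3. Distance in frame 2: 1.9.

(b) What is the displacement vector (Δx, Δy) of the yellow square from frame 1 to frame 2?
(0.5, 1.2)

The yellow square was at (8.5, 1.1) in frame 1 and (9.0, 2.3) in frame 2.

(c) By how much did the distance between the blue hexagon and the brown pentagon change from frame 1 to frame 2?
-1.2

Distance in frame 1: 5.0. Distance in frame 2: 3.8.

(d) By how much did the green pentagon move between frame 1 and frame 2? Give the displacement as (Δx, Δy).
(0.8, 0.2)

The green pentagon was at (4.7, 6.2) in frame 1 and (5.5, 6.4) in frame 2.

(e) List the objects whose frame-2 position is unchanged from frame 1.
the purple triangle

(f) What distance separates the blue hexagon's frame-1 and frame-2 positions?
1.7

The blue hexagon moved from (6.4, 2.1) to (8.1, 2.2), a distance of √(1.7² + 0.1²) ≈ 1.7.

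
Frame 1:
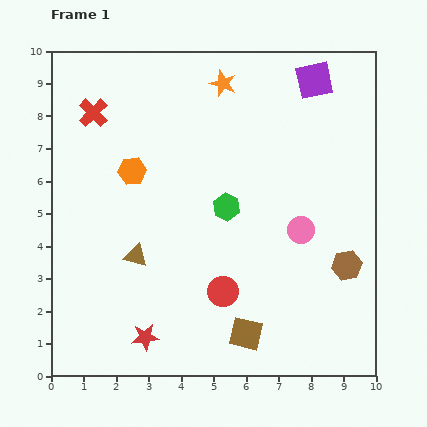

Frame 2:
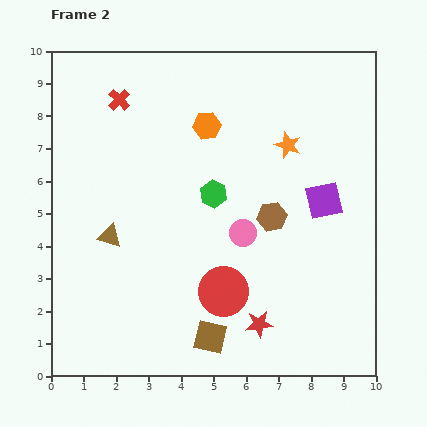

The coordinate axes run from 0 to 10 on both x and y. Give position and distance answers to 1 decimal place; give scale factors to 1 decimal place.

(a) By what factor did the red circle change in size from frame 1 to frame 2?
1.7×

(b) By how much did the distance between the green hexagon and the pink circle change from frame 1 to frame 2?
-0.9

Distance in frame 1: 2.4. Distance in frame 2: 1.5.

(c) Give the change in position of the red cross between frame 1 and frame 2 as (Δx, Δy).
(0.8, 0.4)

The red cross was at (1.3, 8.1) in frame 1 and (2.1, 8.5) in frame 2.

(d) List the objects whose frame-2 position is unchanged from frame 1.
the red circle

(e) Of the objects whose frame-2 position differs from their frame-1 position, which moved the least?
the green hexagon

(moved 0.6)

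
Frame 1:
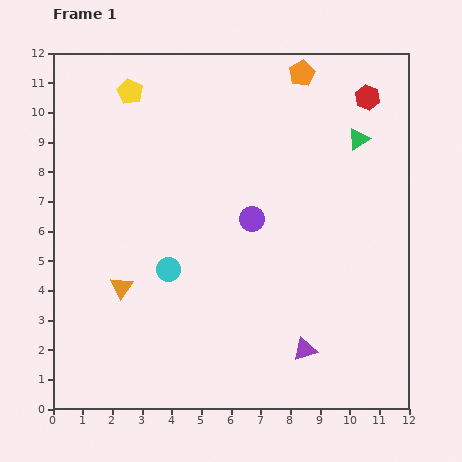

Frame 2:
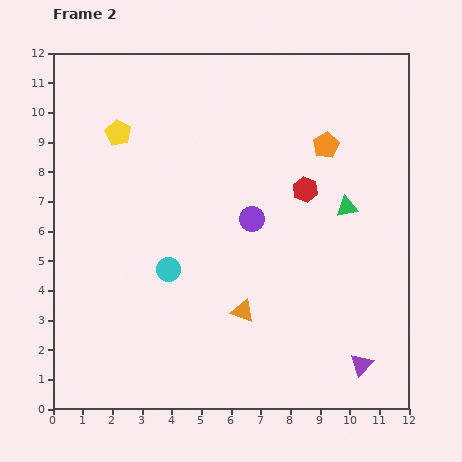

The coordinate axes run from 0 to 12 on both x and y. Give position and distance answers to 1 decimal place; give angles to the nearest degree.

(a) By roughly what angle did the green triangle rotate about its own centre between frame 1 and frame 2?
23° clockwise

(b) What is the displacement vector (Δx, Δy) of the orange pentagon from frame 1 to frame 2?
(0.8, -2.4)

The orange pentagon was at (8.4, 11.3) in frame 1 and (9.2, 8.9) in frame 2.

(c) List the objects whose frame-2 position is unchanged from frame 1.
the purple circle, the cyan circle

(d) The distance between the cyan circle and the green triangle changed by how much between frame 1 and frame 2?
-1.4

Distance in frame 1: 7.8. Distance in frame 2: 6.4.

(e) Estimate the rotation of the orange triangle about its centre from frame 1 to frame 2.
46° counter-clockwise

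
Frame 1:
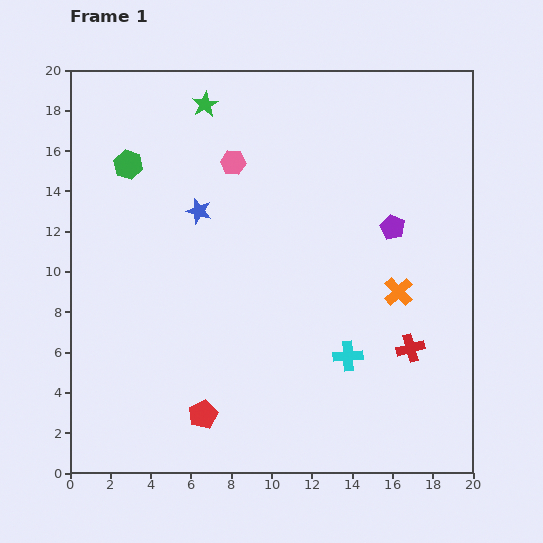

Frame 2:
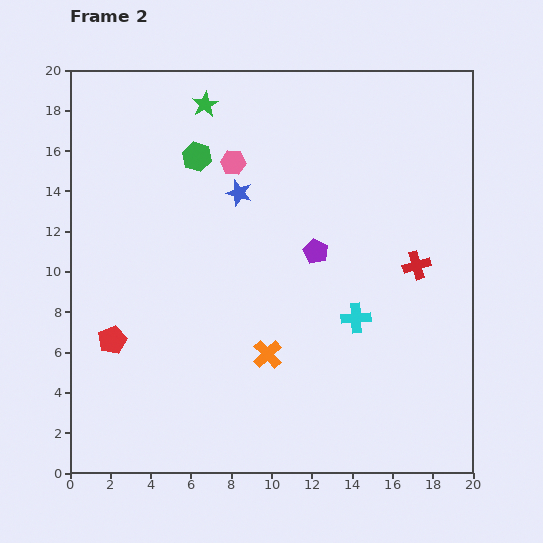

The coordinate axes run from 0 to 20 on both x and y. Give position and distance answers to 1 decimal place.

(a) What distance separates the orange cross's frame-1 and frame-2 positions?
7.2

The orange cross moved from (16.3, 9.0) to (9.8, 5.9), a distance of √(6.5² + 3.1²) ≈ 7.2.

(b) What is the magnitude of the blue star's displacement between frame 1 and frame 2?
2.2

The blue star moved from (6.4, 13.0) to (8.4, 13.9), a distance of √(2.0² + 0.9²) ≈ 2.2.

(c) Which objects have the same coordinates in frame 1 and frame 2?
the green star, the pink hexagon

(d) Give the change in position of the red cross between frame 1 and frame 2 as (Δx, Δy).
(0.3, 4.1)

The red cross was at (16.9, 6.2) in frame 1 and (17.2, 10.3) in frame 2.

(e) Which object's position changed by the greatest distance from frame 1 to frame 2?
the orange cross

(moved 7.2; next 5.8)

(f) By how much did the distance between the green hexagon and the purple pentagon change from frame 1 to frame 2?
-6.0

Distance in frame 1: 13.5. Distance in frame 2: 7.5.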